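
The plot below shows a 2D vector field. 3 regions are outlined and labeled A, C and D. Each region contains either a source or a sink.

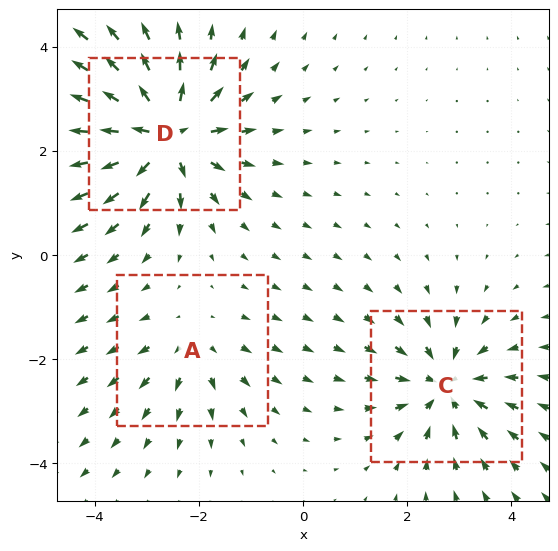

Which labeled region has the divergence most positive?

Divergence at each region's feature centre — A: about +2, C: about -4, D: about +6. Region D is most positive.

D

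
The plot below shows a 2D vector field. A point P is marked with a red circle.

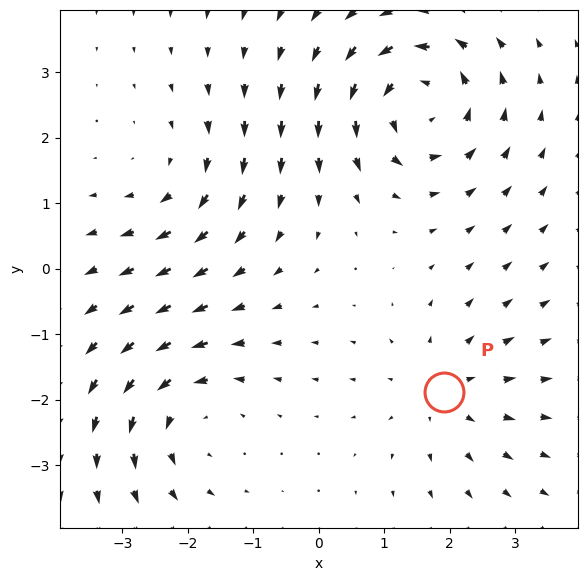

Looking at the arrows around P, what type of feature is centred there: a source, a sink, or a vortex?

At P (1.9, -1.9) the arrows spread outward. Divergence about +2, curl ≈0 — positive divergence with near-zero curl is a source.

source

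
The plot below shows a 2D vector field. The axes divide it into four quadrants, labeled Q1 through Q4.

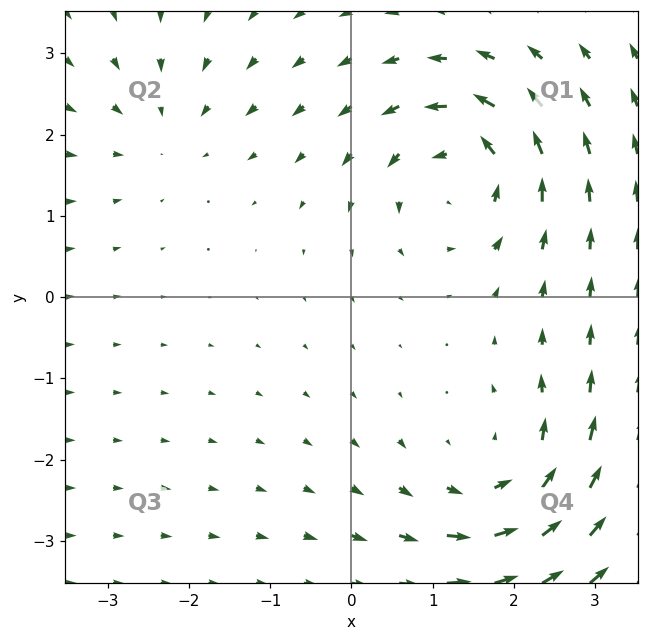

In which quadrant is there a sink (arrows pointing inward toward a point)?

The sink sits at approximately (-2.3, 2.1), which lies in quadrant Q2. The divergence there is about -3, negative as expected for a sink.

Q2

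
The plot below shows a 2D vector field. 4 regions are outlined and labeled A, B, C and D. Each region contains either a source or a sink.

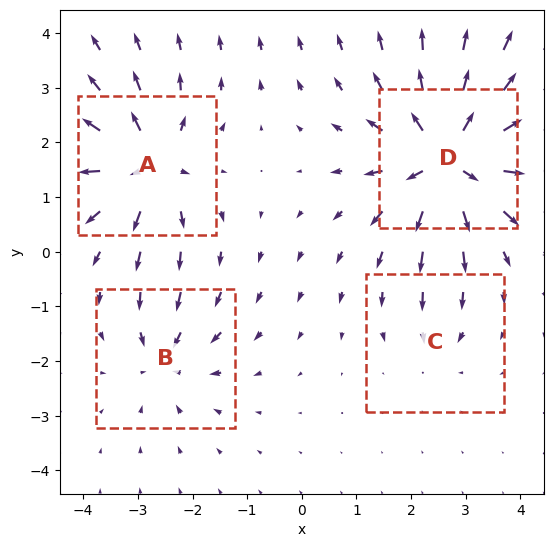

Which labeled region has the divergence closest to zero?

Divergence at each region's feature centre — A: about +6, B: about -4, C: about -3, D: about +8. Region C is closest to zero.

C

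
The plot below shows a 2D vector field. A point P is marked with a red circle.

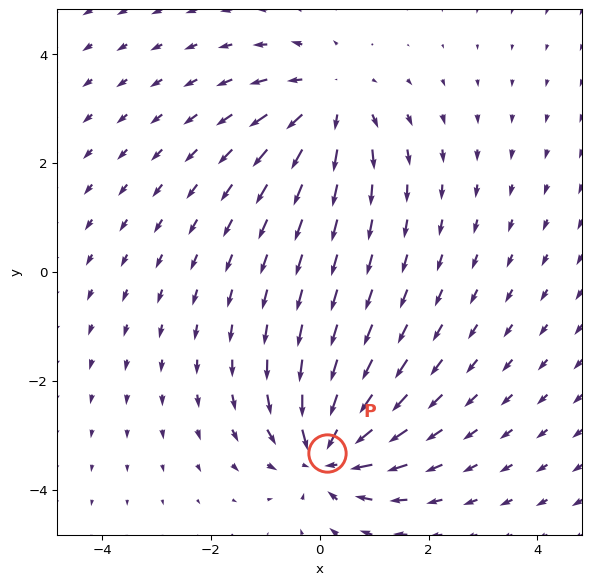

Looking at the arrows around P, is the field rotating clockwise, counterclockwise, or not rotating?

not rotating

Near P at (0.1, -3.3) the arrows show no circulation. The curl there is ≈0.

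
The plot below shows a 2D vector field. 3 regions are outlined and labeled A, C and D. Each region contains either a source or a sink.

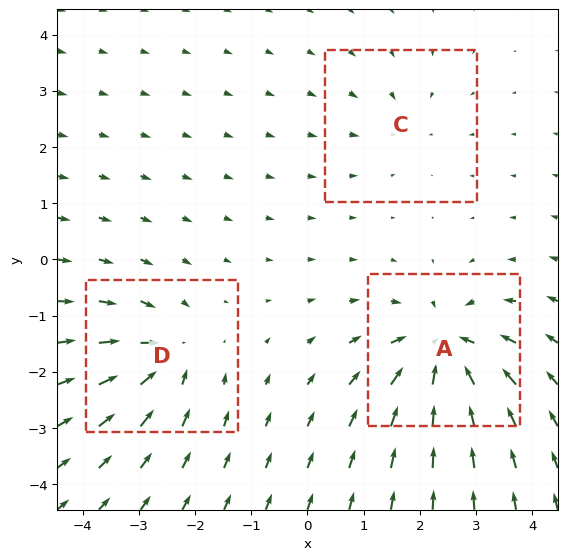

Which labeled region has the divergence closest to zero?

Divergence at each region's feature centre — A: about -6, C: about -2, D: about -4. Region C is closest to zero.

C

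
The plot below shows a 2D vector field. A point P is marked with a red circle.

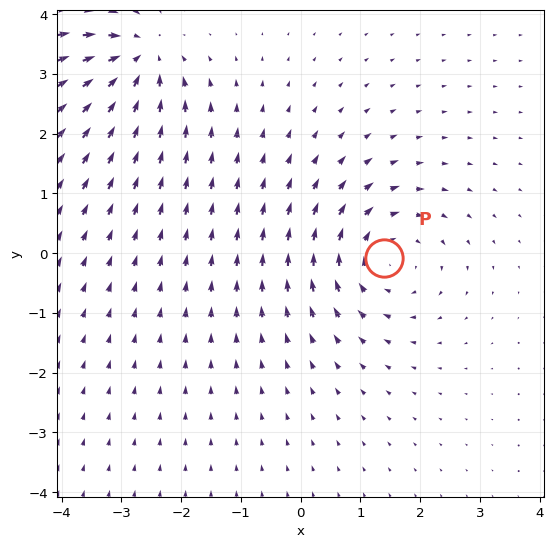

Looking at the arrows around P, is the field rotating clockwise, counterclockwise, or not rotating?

clockwise

Near P at (1.4, -0.1) the arrows circulate clockwise. The curl (z-component) there is about -4; negative curl means clockwise rotation.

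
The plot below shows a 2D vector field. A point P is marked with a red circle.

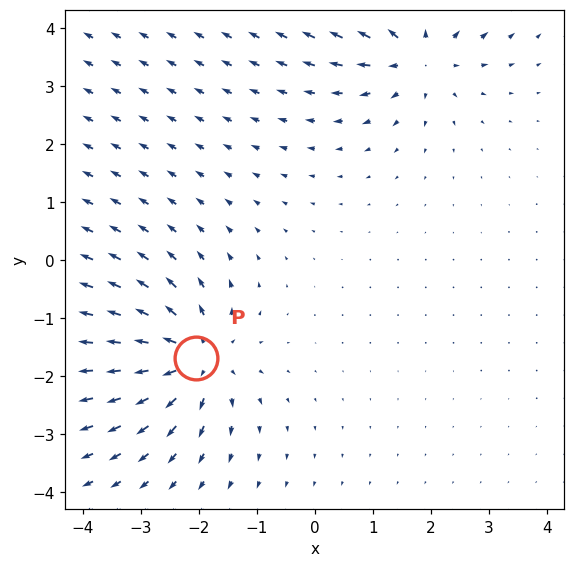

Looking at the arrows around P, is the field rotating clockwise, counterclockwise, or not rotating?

Near P at (-2.1, -1.7) the arrows show no circulation. The curl there is ≈0.

not rotating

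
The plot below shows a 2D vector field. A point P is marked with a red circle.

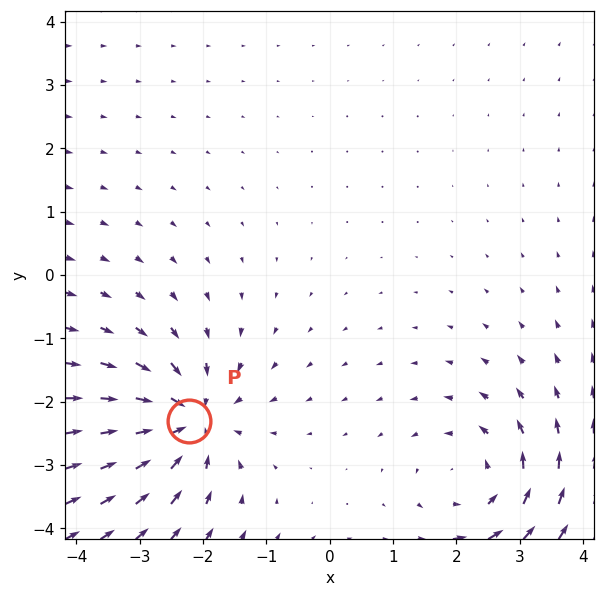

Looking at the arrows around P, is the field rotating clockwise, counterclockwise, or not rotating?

not rotating

Near P at (-2.2, -2.3) the arrows show no circulation. The curl there is ≈0.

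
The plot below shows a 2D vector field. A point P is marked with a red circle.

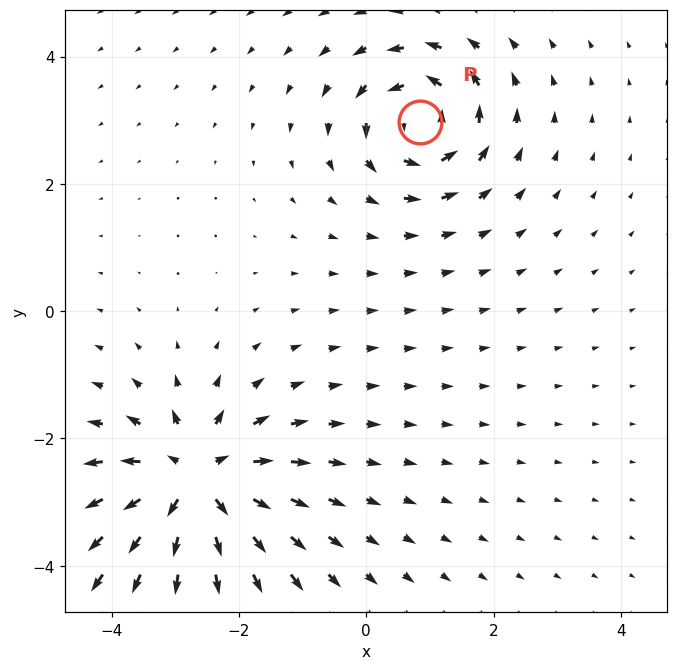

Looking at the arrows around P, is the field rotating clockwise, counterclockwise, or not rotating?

Near P at (0.8, 3.0) the arrows circulate counterclockwise. The curl (z-component) there is about +5; positive curl means counterclockwise rotation.

counterclockwise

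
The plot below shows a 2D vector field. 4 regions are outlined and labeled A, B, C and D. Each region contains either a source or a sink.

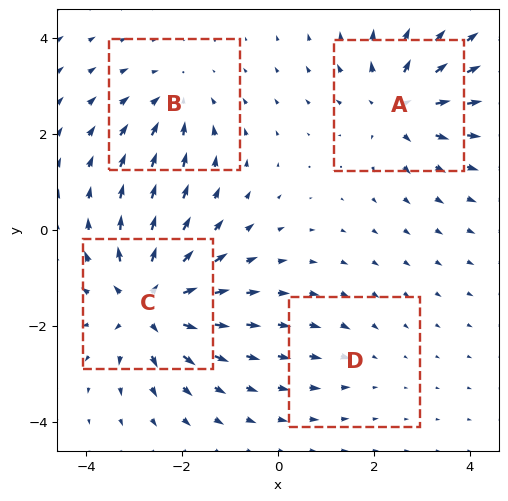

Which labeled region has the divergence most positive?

Divergence at each region's feature centre — A: about +5, B: about -3, C: about +7, D: about -2. Region C is most positive.

C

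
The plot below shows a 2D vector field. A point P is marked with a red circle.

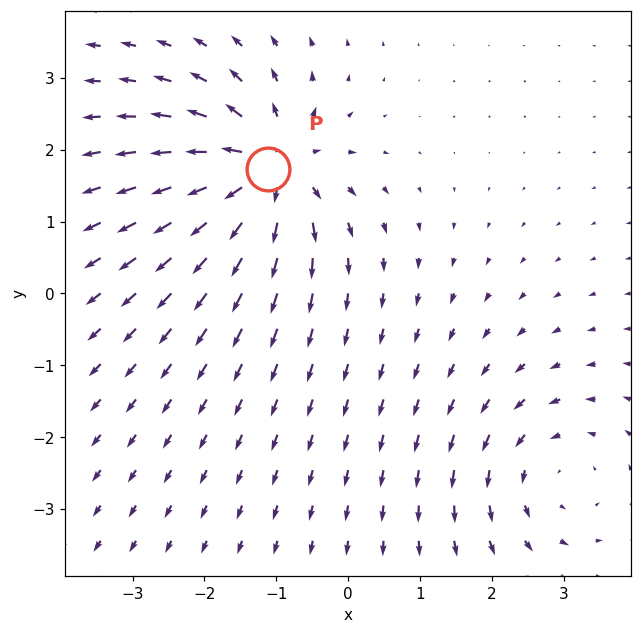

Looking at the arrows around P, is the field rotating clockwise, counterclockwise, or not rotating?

Near P at (-1.1, 1.7) the arrows show no circulation. The curl there is ≈0.

not rotating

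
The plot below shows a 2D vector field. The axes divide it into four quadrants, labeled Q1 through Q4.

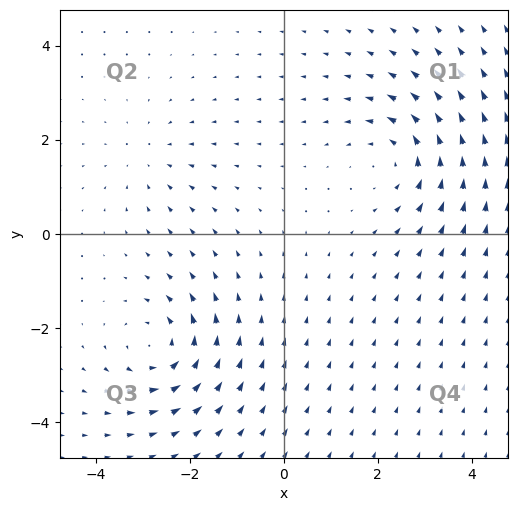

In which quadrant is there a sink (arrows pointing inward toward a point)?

The sink sits at approximately (-2.9, 1.6), which lies in quadrant Q2. The divergence there is about -2, negative as expected for a sink.

Q2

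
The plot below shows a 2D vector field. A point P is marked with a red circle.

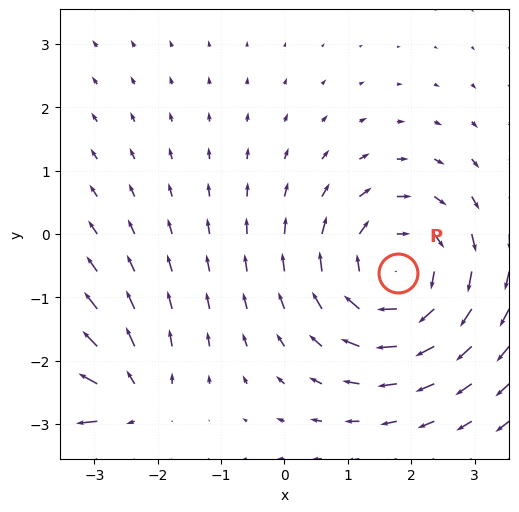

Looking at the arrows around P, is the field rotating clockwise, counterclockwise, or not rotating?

clockwise

Near P at (1.8, -0.6) the arrows circulate clockwise. The curl (z-component) there is about -4; negative curl means clockwise rotation.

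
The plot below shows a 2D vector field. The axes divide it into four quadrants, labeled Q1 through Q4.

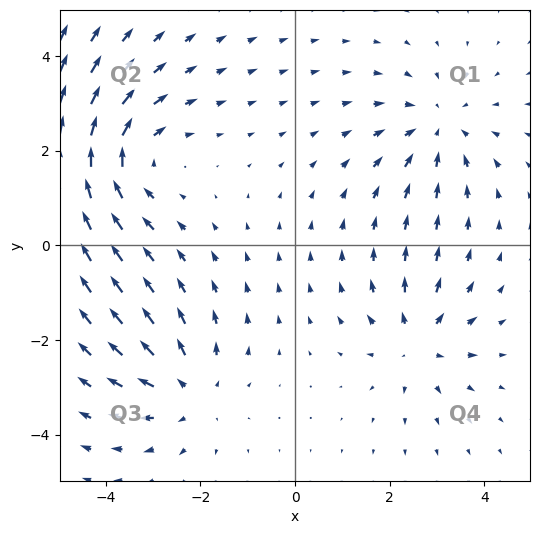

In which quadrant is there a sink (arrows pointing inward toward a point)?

Q1

The sink sits at approximately (3.0, 2.5), which lies in quadrant Q1. The divergence there is about -3, negative as expected for a sink.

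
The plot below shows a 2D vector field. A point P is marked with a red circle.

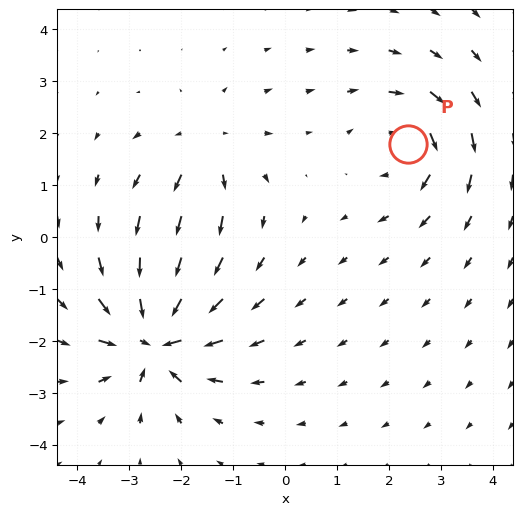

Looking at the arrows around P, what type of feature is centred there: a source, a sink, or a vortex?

At P (2.4, 1.8) the arrows circulate clockwise. Divergence ≈0, curl about -4 — near-zero divergence with nonzero curl is a vortex.

vortex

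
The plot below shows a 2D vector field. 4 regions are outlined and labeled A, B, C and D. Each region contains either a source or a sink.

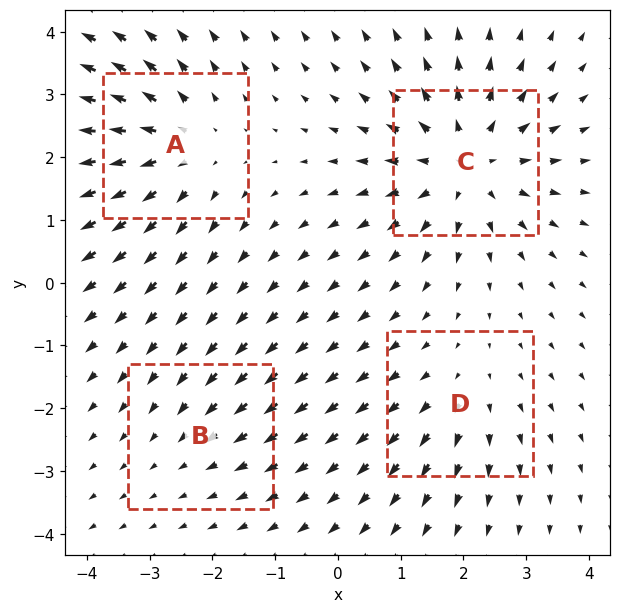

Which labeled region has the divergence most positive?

Divergence at each region's feature centre — A: about +4, B: about -2, C: about +6, D: about +3. Region C is most positive.

C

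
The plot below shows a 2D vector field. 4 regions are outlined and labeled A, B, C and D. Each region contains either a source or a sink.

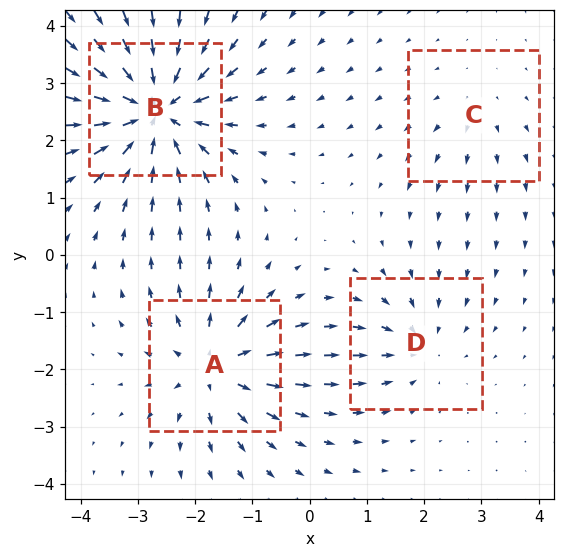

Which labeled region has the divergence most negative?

Divergence at each region's feature centre — A: about +6, B: about -8, C: about +2, D: about -4. Region B is most negative.

B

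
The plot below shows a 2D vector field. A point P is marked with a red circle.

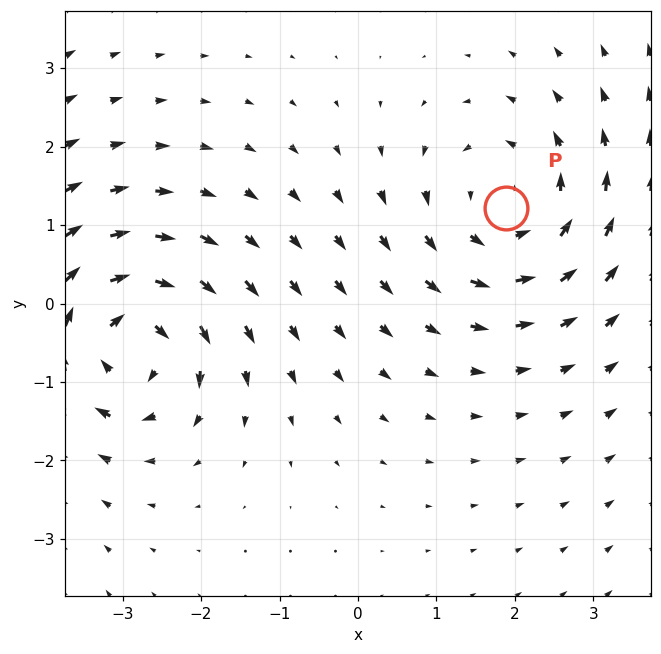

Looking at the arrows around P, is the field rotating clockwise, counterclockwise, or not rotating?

Near P at (1.9, 1.2) the arrows circulate counterclockwise. The curl (z-component) there is about +4; positive curl means counterclockwise rotation.

counterclockwise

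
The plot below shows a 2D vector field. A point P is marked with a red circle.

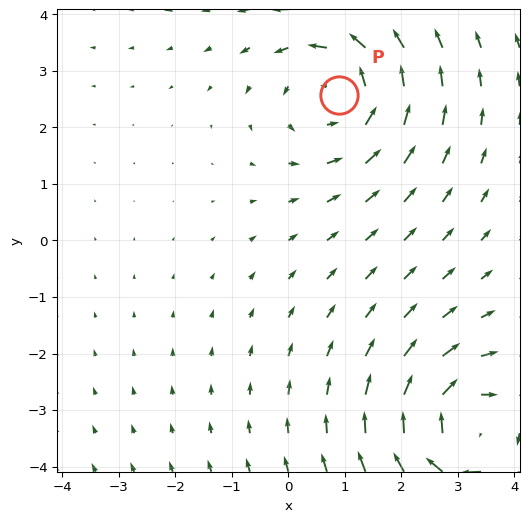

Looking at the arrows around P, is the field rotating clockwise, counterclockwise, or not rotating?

counterclockwise

Near P at (0.9, 2.6) the arrows circulate counterclockwise. The curl (z-component) there is about +3; positive curl means counterclockwise rotation.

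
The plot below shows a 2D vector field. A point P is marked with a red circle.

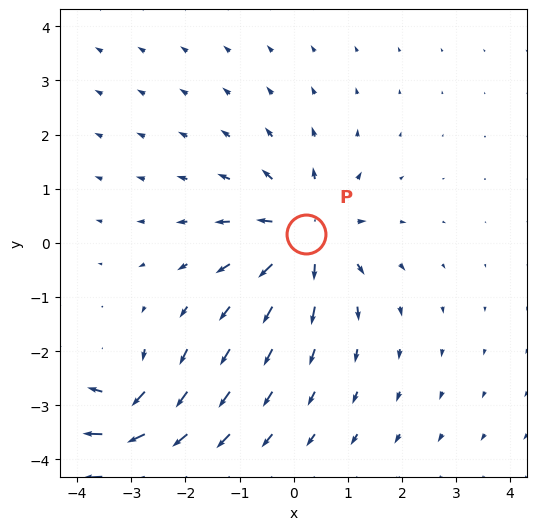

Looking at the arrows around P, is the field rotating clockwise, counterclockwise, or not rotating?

Near P at (0.2, 0.2) the arrows show no circulation. The curl there is ≈0.

not rotating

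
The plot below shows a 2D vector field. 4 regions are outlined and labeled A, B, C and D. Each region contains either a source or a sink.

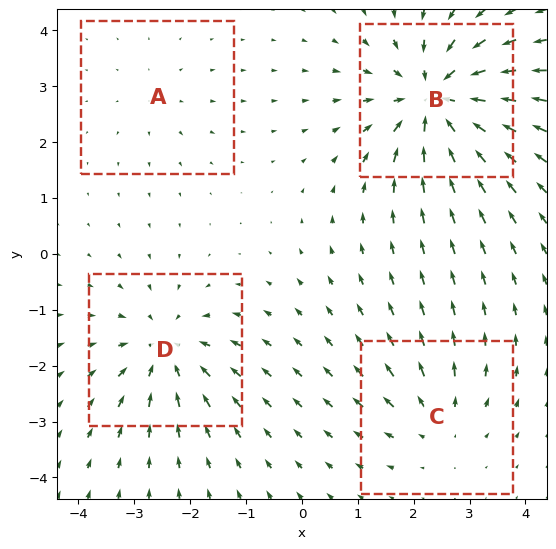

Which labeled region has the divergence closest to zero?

A

Divergence at each region's feature centre — A: about +2, B: about -7, C: about +3, D: about -5. Region A is closest to zero.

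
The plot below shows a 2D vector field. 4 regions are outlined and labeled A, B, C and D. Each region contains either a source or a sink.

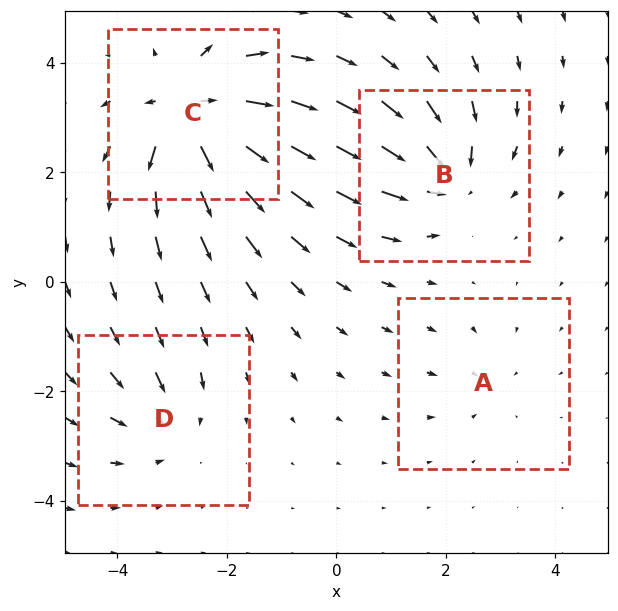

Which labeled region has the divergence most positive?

Divergence at each region's feature centre — A: about -2, B: about -6, C: about +8, D: about -4. Region C is most positive.

C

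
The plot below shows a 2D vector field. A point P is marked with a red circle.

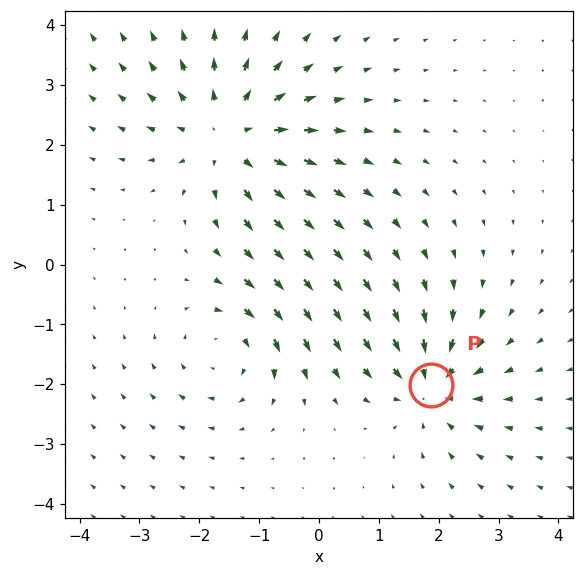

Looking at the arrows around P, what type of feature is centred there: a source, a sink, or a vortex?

sink

At P (1.9, -2.0) the arrows converge inward. Divergence about -5, curl ≈0 — negative divergence with near-zero curl is a sink.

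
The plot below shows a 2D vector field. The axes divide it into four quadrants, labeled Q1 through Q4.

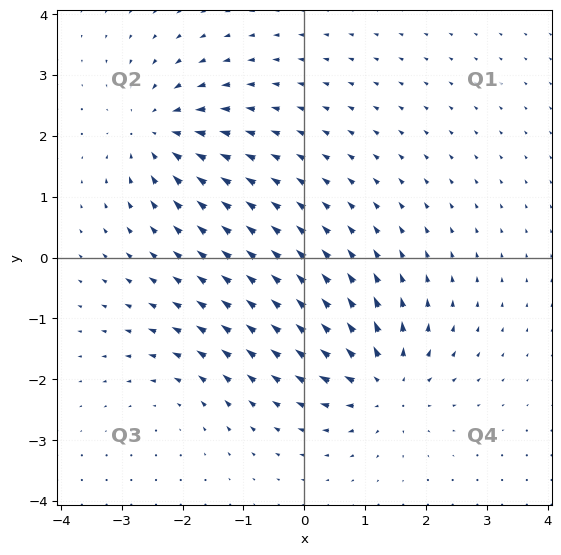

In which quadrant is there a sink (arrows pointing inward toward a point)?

The sink sits at approximately (-2.4, 2.1), which lies in quadrant Q2. The divergence there is about -5, negative as expected for a sink.

Q2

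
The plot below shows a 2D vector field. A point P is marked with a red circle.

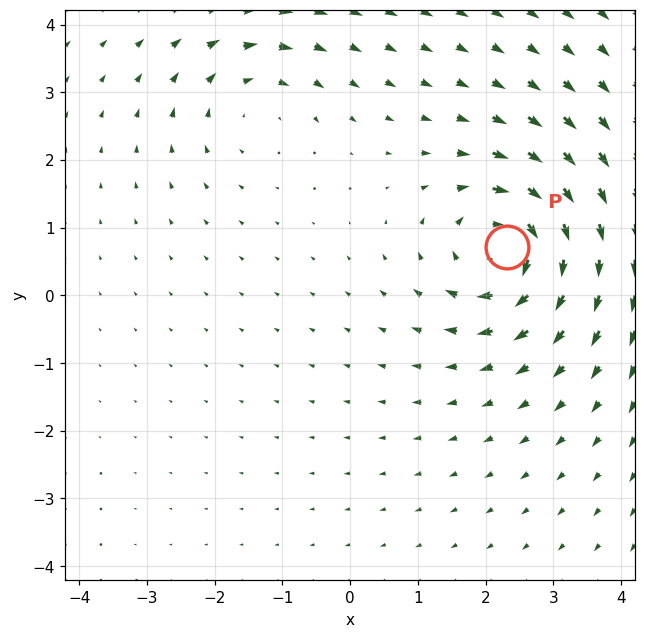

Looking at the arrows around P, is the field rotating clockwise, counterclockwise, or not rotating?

Near P at (2.3, 0.7) the arrows circulate clockwise. The curl (z-component) there is about -6; negative curl means clockwise rotation.

clockwise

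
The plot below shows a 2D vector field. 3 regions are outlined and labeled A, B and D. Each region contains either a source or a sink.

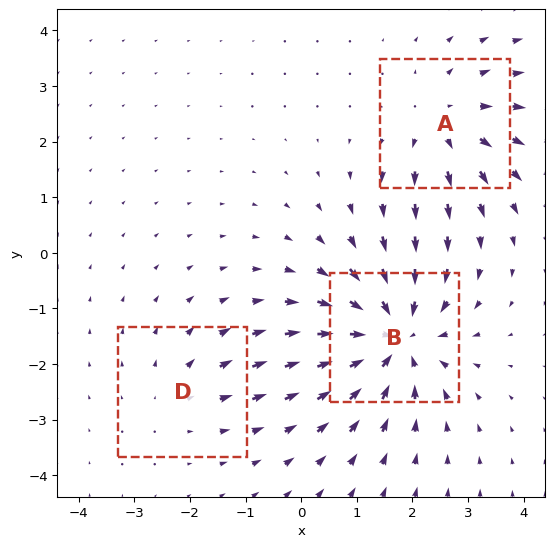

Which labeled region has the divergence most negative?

B

Divergence at each region's feature centre — A: about +3, B: about -5, D: about +2. Region B is most negative.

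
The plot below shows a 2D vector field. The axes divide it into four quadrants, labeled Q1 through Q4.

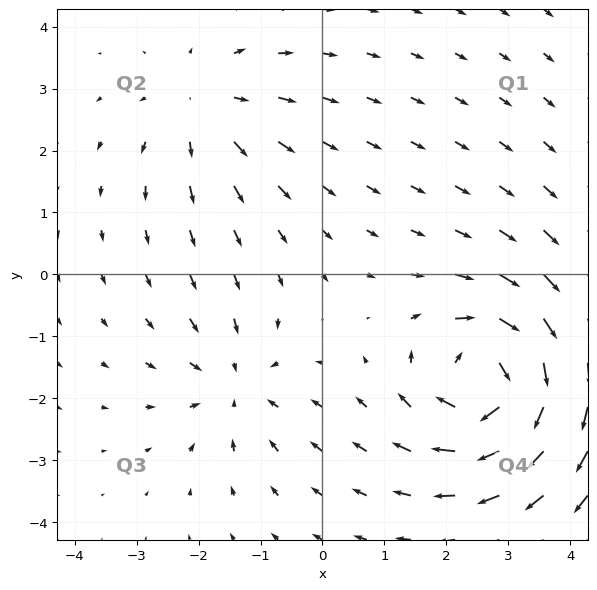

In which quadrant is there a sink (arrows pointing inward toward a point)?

Q3

The sink sits at approximately (-1.4, -1.8), which lies in quadrant Q3. The divergence there is about -3, negative as expected for a sink.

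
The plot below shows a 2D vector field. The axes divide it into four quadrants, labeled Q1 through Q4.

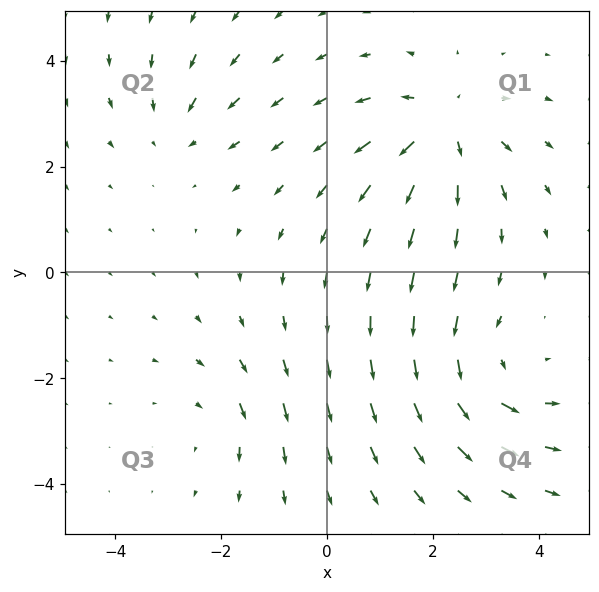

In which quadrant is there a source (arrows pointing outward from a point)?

Q1

The source sits at approximately (2.2, 2.7), which lies in quadrant Q1. The divergence there is about +5, positive as expected for a source.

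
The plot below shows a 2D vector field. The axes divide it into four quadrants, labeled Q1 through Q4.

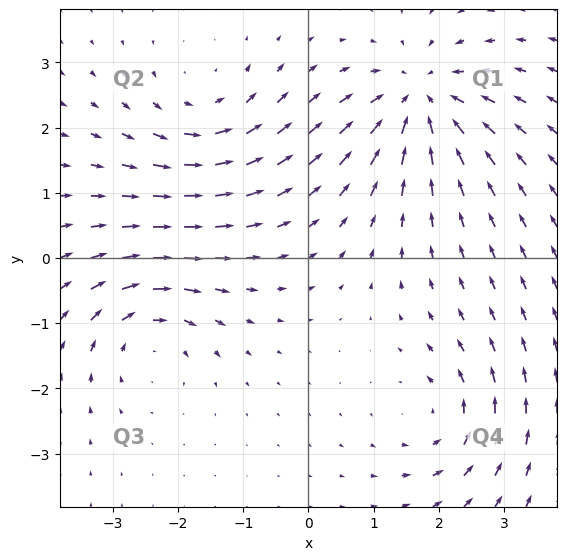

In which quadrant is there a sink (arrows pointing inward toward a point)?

The sink sits at approximately (1.7, 2.4), which lies in quadrant Q1. The divergence there is about -6, negative as expected for a sink.

Q1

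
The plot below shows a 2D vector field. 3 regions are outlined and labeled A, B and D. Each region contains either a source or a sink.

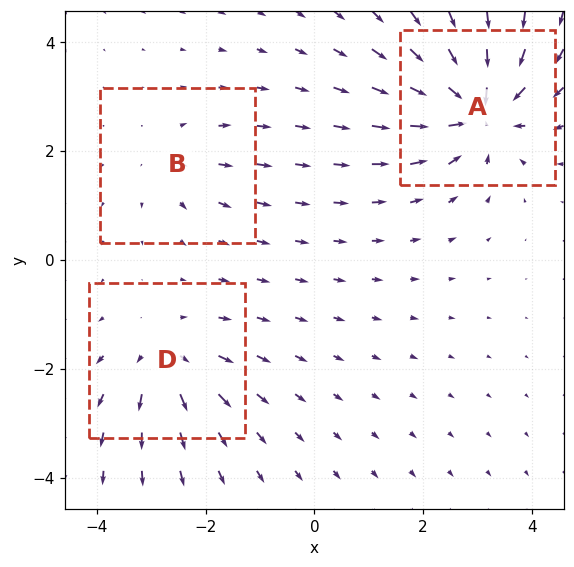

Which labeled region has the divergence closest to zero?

B

Divergence at each region's feature centre — A: about -6, B: about +2, D: about +4. Region B is closest to zero.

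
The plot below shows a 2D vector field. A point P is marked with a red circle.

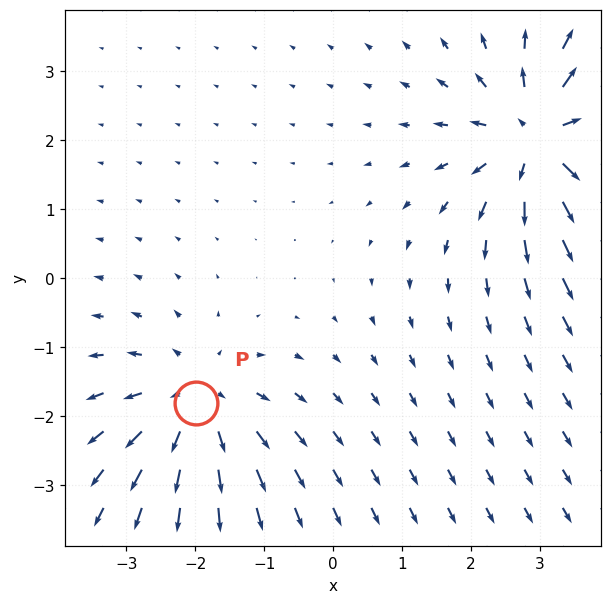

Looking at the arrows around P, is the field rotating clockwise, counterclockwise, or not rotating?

Near P at (-2.0, -1.8) the arrows show no circulation. The curl there is ≈0.

not rotating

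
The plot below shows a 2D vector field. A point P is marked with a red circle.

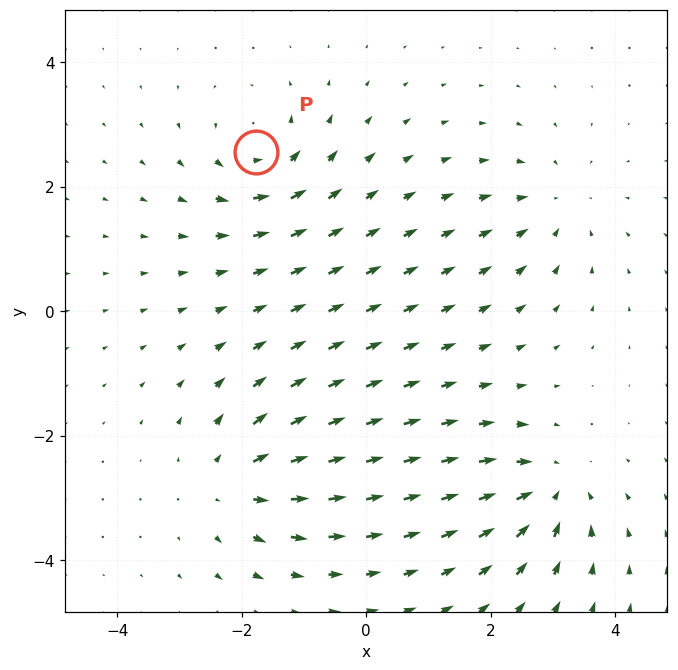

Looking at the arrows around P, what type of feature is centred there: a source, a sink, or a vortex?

vortex

At P (-1.8, 2.6) the arrows circulate counterclockwise. Divergence ≈0, curl about +5 — near-zero divergence with nonzero curl is a vortex.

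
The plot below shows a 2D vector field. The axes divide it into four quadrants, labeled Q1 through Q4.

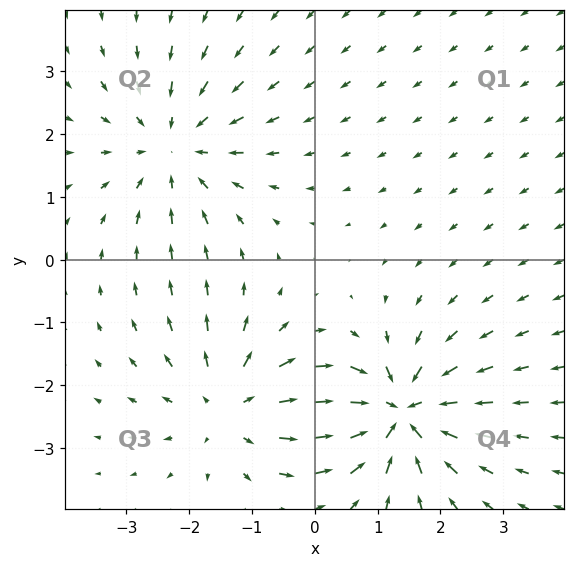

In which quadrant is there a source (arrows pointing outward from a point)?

The source sits at approximately (-1.3, -2.4), which lies in quadrant Q3. The divergence there is about +2, positive as expected for a source.

Q3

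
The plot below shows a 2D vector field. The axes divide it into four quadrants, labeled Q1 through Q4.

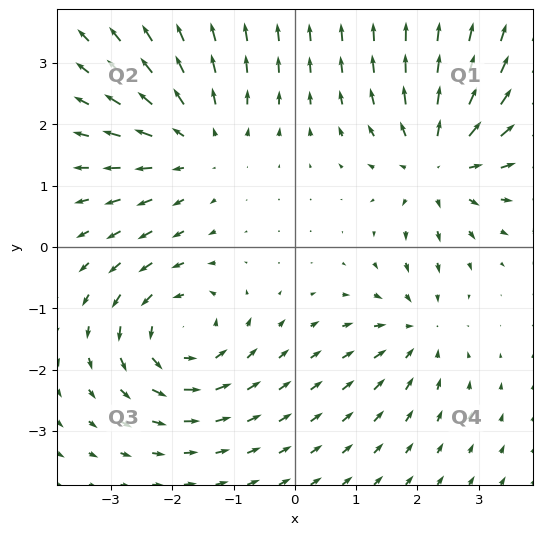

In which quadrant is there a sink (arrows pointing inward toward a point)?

Q4

The sink sits at approximately (2.0, -1.4), which lies in quadrant Q4. The divergence there is about -4, negative as expected for a sink.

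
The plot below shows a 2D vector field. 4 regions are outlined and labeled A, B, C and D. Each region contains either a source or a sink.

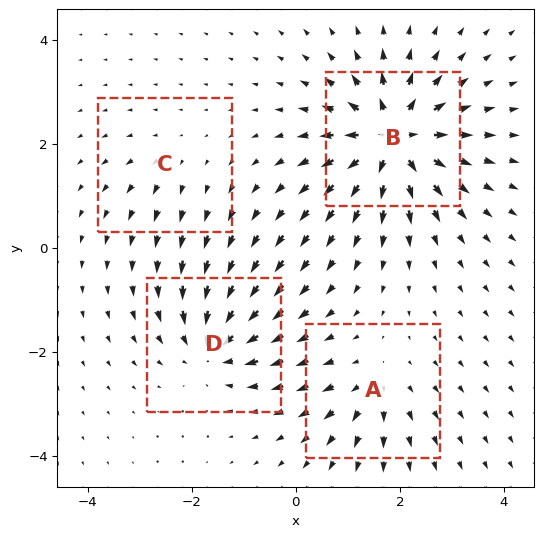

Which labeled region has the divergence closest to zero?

Divergence at each region's feature centre — A: about +4, B: about +9, C: about +2, D: about -6. Region C is closest to zero.

C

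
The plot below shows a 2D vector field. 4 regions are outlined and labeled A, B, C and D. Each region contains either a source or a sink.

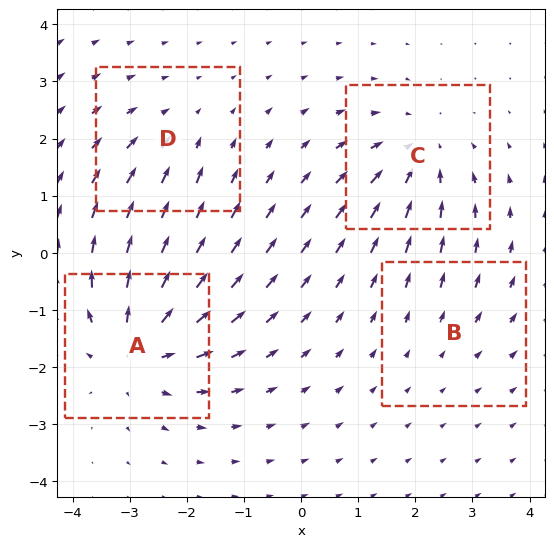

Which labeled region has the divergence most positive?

Divergence at each region's feature centre — A: about +6, B: about +2, C: about -4, D: about -3. Region A is most positive.

A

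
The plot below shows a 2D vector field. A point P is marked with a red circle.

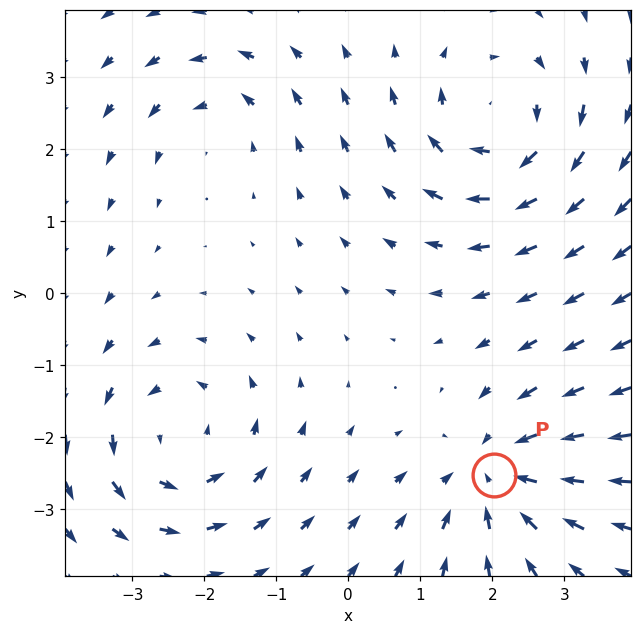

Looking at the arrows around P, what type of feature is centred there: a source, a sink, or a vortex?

At P (2.0, -2.5) the arrows converge inward. Divergence about -5, curl ≈0 — negative divergence with near-zero curl is a sink.

sink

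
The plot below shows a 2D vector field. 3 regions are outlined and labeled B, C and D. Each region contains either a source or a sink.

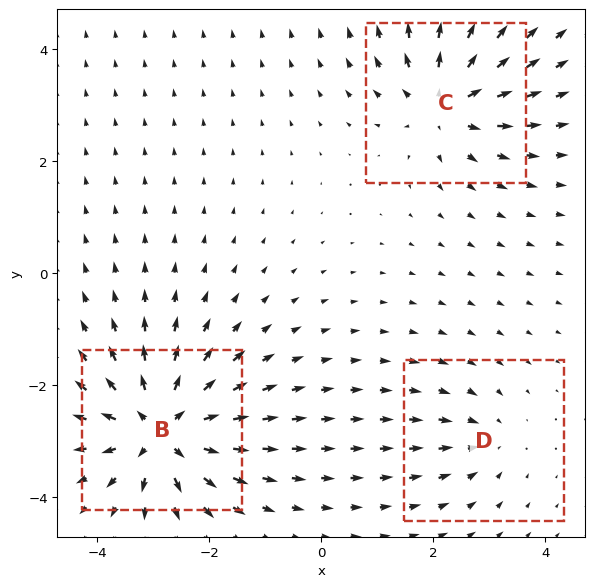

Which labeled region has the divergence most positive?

Divergence at each region's feature centre — B: about +6, C: about +4, D: about -2. Region B is most positive.

B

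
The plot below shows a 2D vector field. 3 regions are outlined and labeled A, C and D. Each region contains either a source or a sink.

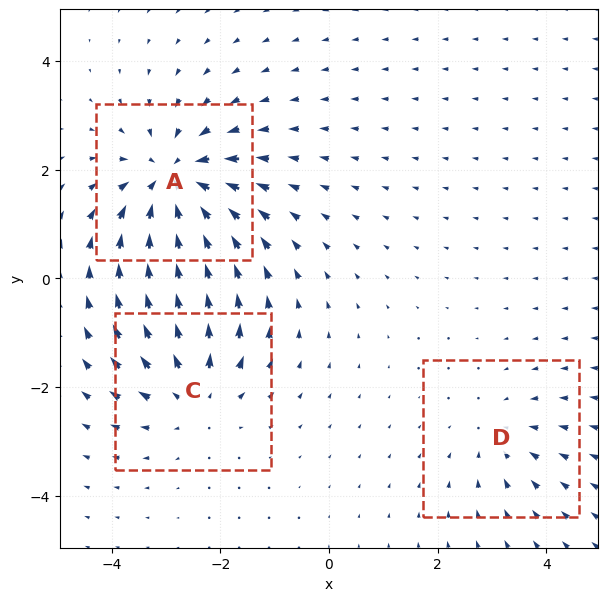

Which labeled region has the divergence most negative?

Divergence at each region's feature centre — A: about -5, C: about +3, D: about -2. Region A is most negative.

A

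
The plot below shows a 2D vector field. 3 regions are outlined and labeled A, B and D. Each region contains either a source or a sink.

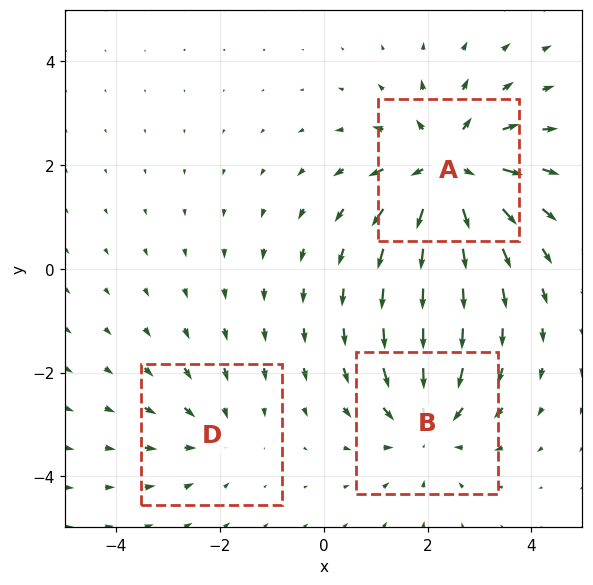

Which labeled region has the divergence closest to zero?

D

Divergence at each region's feature centre — A: about +4, B: about -3, D: about -2. Region D is closest to zero.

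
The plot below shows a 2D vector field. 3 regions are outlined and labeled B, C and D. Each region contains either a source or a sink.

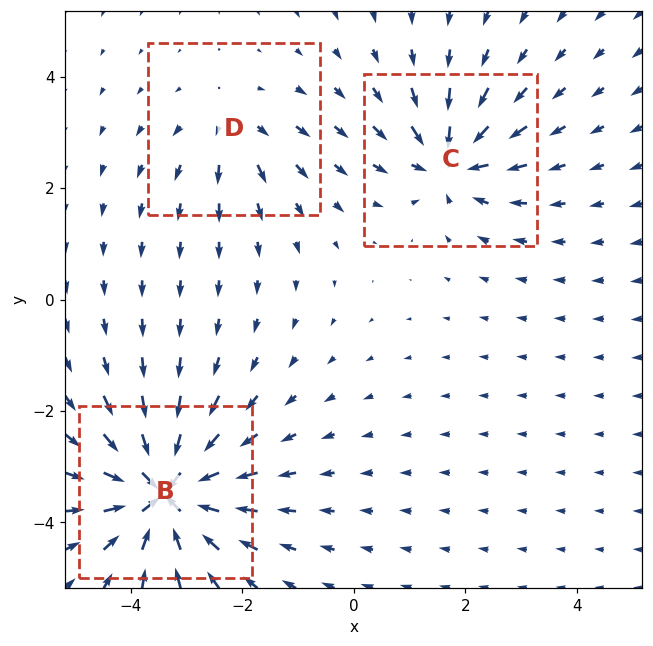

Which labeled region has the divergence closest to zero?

D

Divergence at each region's feature centre — B: about -7, C: about -4, D: about +3. Region D is closest to zero.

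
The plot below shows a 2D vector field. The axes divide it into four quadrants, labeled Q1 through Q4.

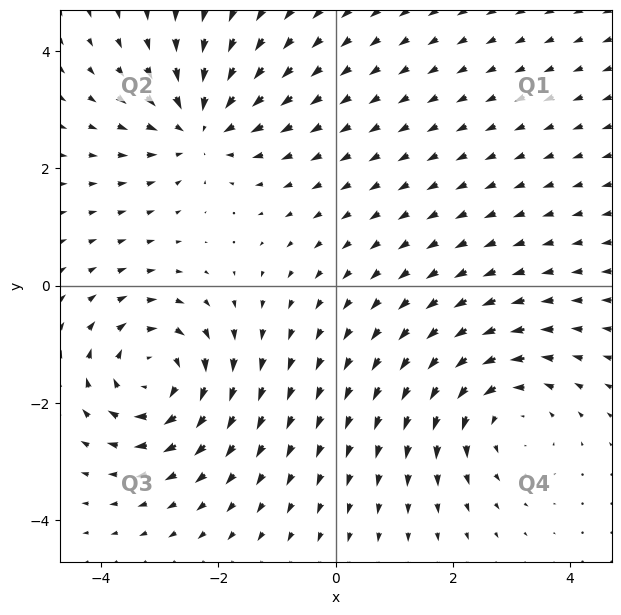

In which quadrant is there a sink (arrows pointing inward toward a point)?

Q2

The sink sits at approximately (-2.3, 2.7), which lies in quadrant Q2. The divergence there is about -4, negative as expected for a sink.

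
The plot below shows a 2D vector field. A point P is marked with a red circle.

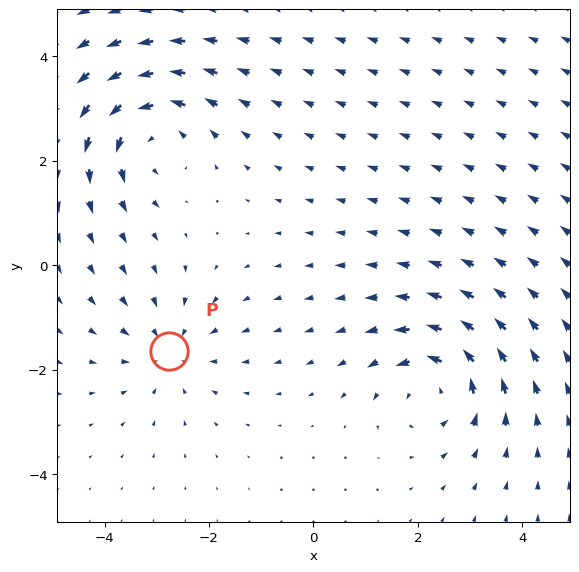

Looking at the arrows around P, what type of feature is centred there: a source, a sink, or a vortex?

sink

At P (-2.8, -1.6) the arrows converge inward. Divergence about -3, curl ≈0 — negative divergence with near-zero curl is a sink.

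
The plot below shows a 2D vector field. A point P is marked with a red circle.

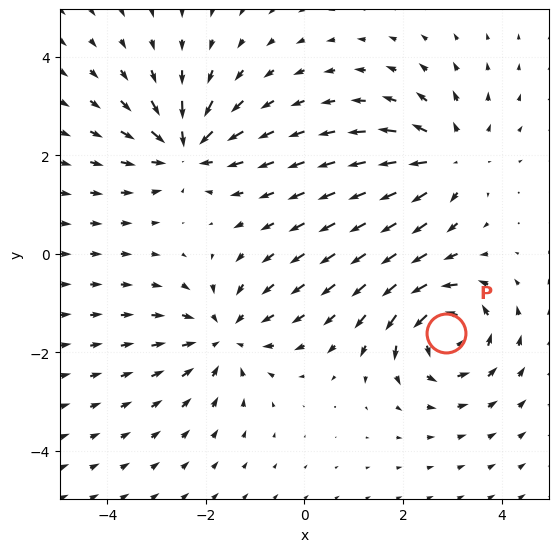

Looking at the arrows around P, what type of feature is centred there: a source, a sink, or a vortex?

vortex

At P (2.9, -1.6) the arrows circulate counterclockwise. Divergence ≈0, curl about +4 — near-zero divergence with nonzero curl is a vortex.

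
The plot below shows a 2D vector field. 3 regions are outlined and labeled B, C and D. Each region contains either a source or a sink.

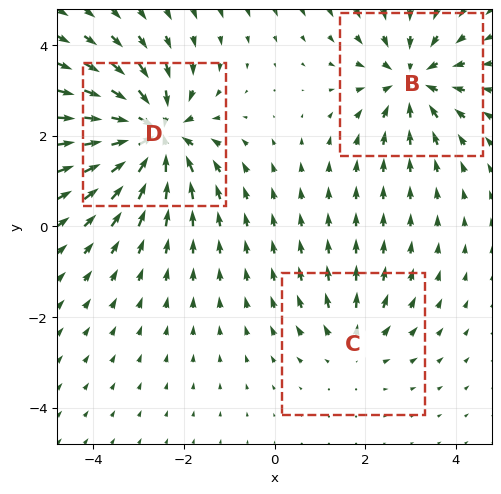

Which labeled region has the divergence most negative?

D

Divergence at each region's feature centre — B: about -4, C: about +2, D: about -5. Region D is most negative.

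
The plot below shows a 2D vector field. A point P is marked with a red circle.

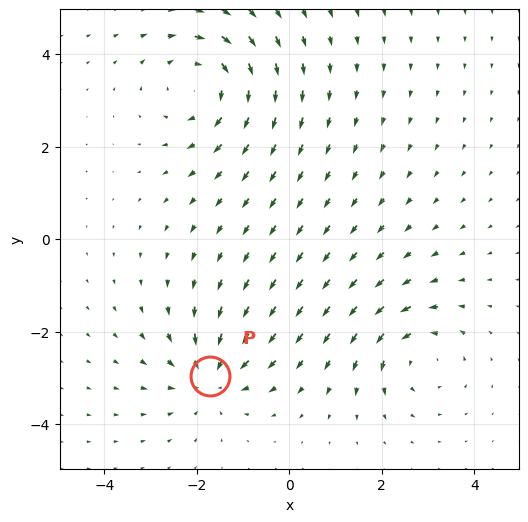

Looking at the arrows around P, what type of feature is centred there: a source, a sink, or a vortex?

At P (-1.7, -3.0) the arrows converge inward. Divergence about -4, curl ≈0 — negative divergence with near-zero curl is a sink.

sink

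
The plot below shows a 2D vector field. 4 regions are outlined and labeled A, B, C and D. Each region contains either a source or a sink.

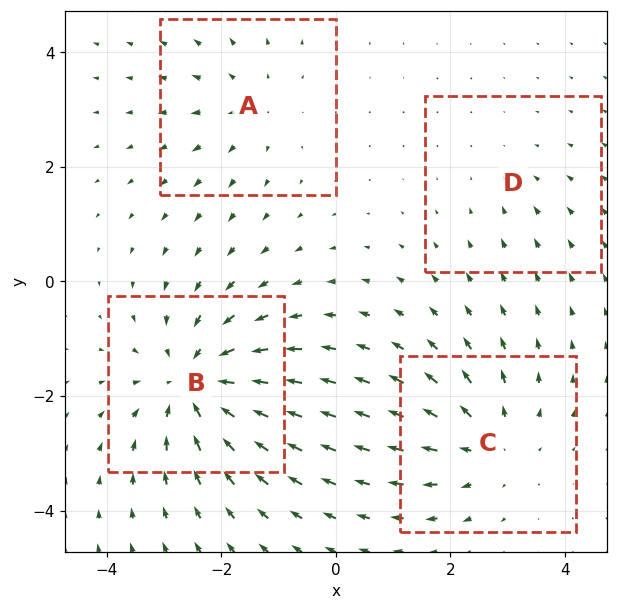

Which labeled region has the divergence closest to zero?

Divergence at each region's feature centre — A: about +3, B: about -6, C: about +4, D: about -2. Region D is closest to zero.

D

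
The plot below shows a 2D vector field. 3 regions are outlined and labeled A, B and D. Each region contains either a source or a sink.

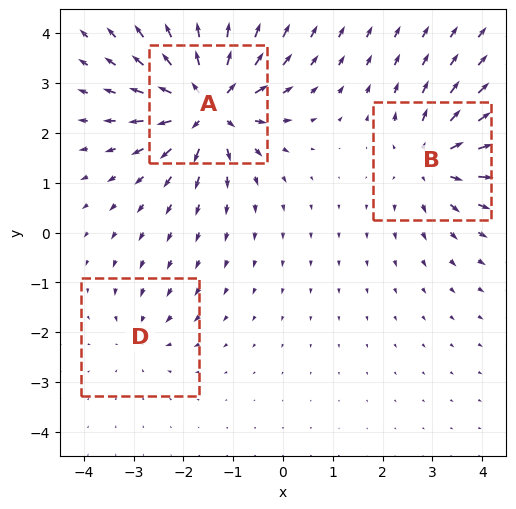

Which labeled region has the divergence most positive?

Divergence at each region's feature centre — A: about +7, B: about +4, D: about -2. Region A is most positive.

A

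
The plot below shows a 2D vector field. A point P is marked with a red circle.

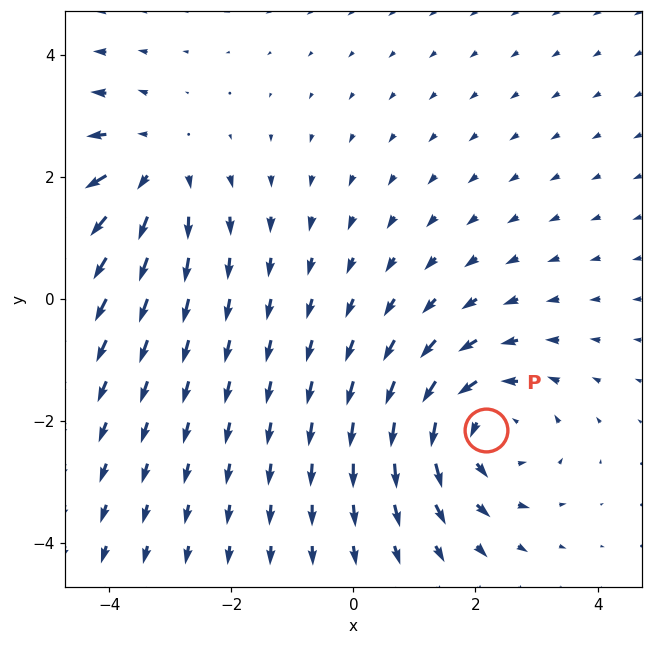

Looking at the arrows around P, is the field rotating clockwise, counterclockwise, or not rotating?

counterclockwise

Near P at (2.2, -2.1) the arrows circulate counterclockwise. The curl (z-component) there is about +4; positive curl means counterclockwise rotation.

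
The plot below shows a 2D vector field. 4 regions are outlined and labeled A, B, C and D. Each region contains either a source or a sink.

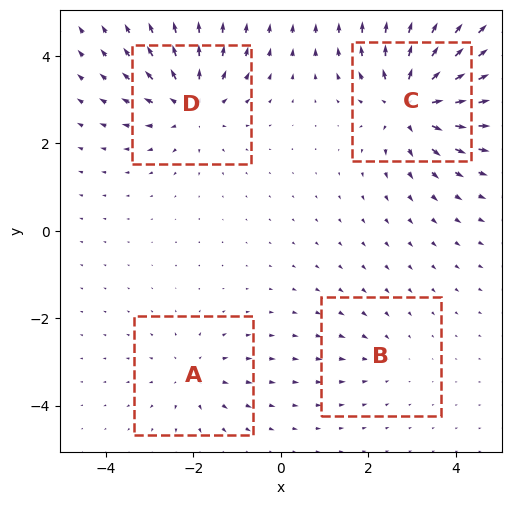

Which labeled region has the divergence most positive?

Divergence at each region's feature centre — A: about +3, B: about -2, C: about +7, D: about +5. Region C is most positive.

C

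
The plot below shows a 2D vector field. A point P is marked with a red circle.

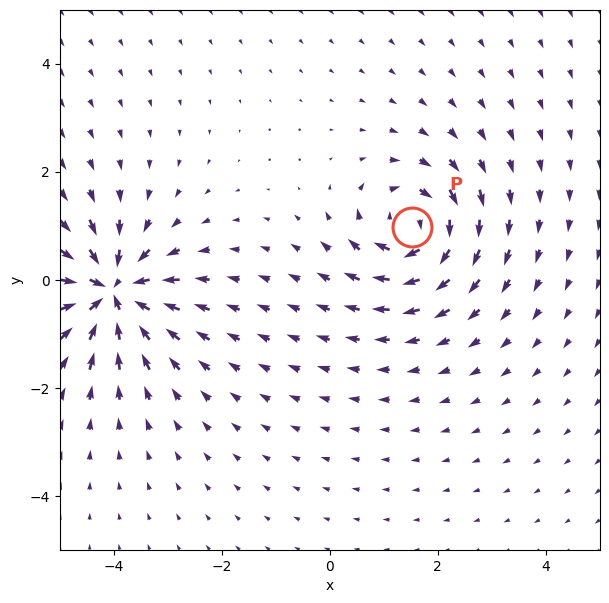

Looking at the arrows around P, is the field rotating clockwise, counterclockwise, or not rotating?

clockwise

Near P at (1.5, 1.0) the arrows circulate clockwise. The curl (z-component) there is about -6; negative curl means clockwise rotation.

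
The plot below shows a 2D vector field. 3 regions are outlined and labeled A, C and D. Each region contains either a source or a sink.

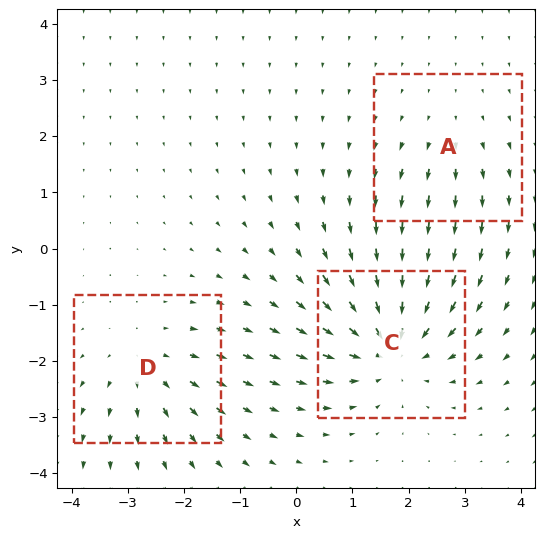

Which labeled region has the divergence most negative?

Divergence at each region's feature centre — A: about +2, C: about -5, D: about +3. Region C is most negative.

C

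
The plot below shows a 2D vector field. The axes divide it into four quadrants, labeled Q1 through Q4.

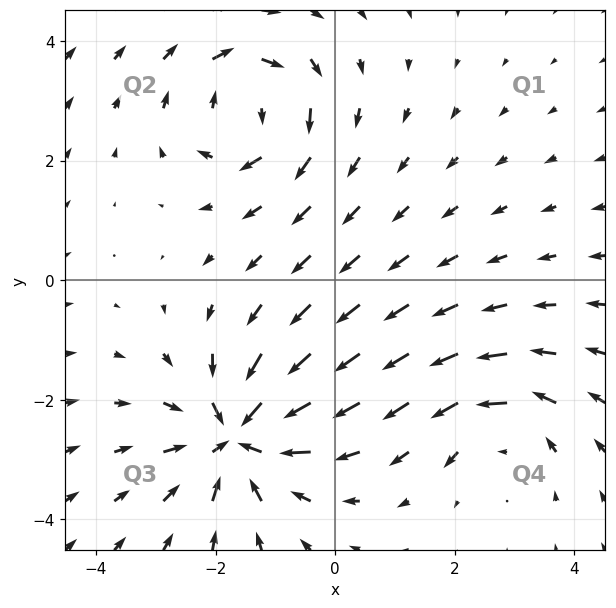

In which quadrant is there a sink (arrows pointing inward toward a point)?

The sink sits at approximately (-1.6, -2.6), which lies in quadrant Q3. The divergence there is about -5, negative as expected for a sink.

Q3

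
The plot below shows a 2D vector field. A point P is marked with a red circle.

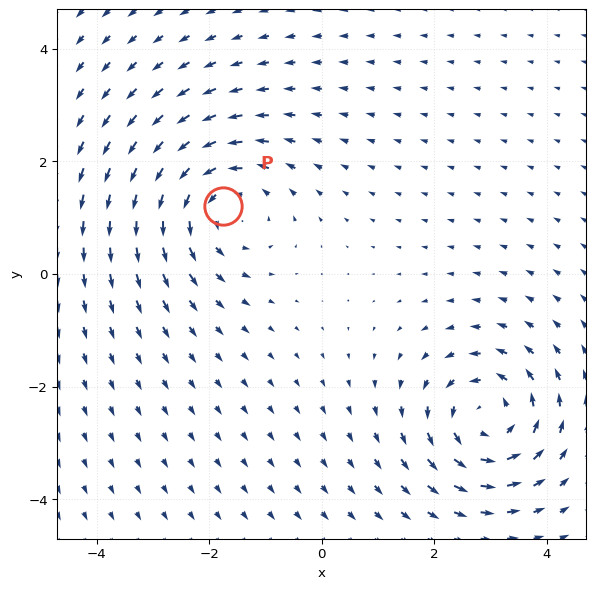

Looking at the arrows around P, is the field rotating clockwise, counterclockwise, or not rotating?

Near P at (-1.8, 1.2) the arrows circulate counterclockwise. The curl (z-component) there is about +3; positive curl means counterclockwise rotation.

counterclockwise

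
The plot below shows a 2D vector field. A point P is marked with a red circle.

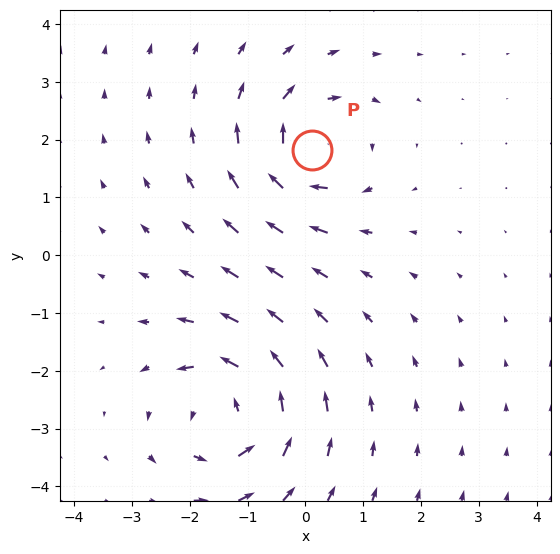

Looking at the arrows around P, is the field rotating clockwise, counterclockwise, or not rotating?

Near P at (0.1, 1.8) the arrows circulate clockwise. The curl (z-component) there is about -3; negative curl means clockwise rotation.

clockwise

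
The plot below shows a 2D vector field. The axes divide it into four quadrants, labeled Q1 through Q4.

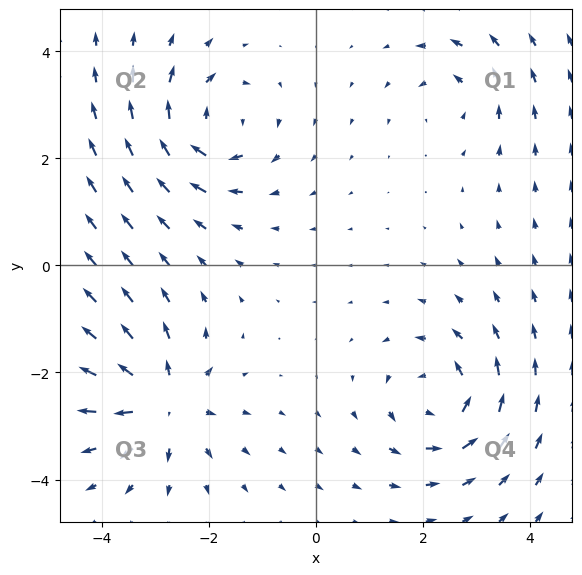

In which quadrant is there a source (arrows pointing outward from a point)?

The source sits at approximately (-2.9, -2.6), which lies in quadrant Q3. The divergence there is about +6, positive as expected for a source.

Q3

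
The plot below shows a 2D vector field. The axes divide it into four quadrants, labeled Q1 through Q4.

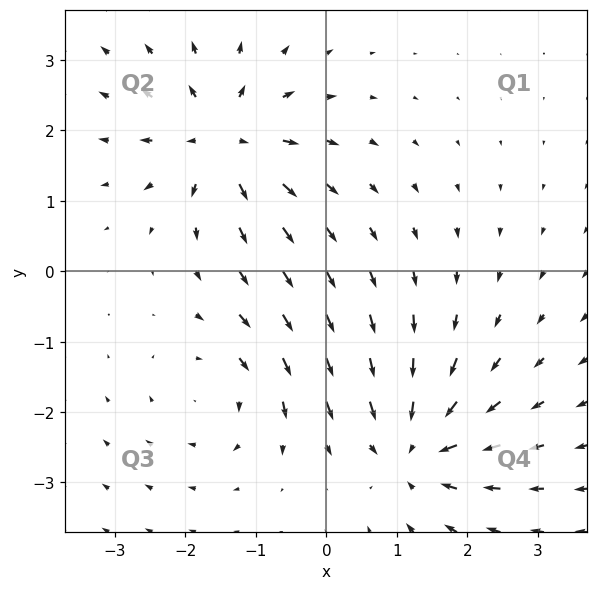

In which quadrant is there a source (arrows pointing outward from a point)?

Q2

The source sits at approximately (-1.5, 1.9), which lies in quadrant Q2. The divergence there is about +6, positive as expected for a source.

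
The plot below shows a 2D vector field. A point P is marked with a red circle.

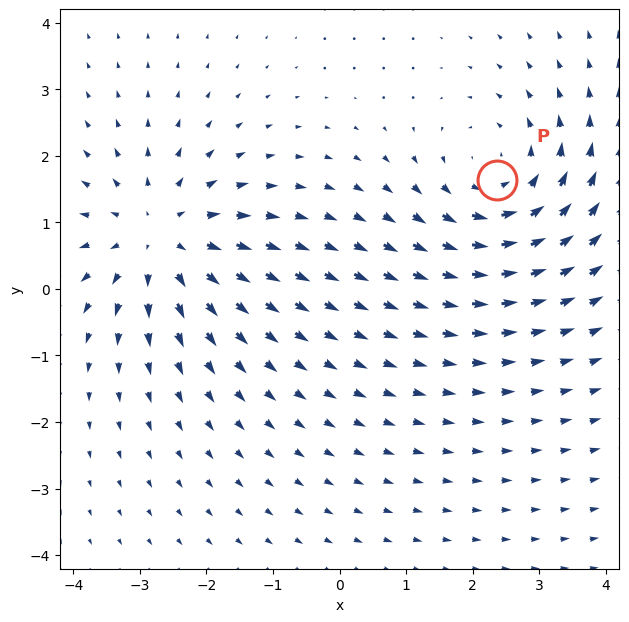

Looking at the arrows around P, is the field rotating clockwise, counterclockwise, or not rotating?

counterclockwise

Near P at (2.4, 1.6) the arrows circulate counterclockwise. The curl (z-component) there is about +4; positive curl means counterclockwise rotation.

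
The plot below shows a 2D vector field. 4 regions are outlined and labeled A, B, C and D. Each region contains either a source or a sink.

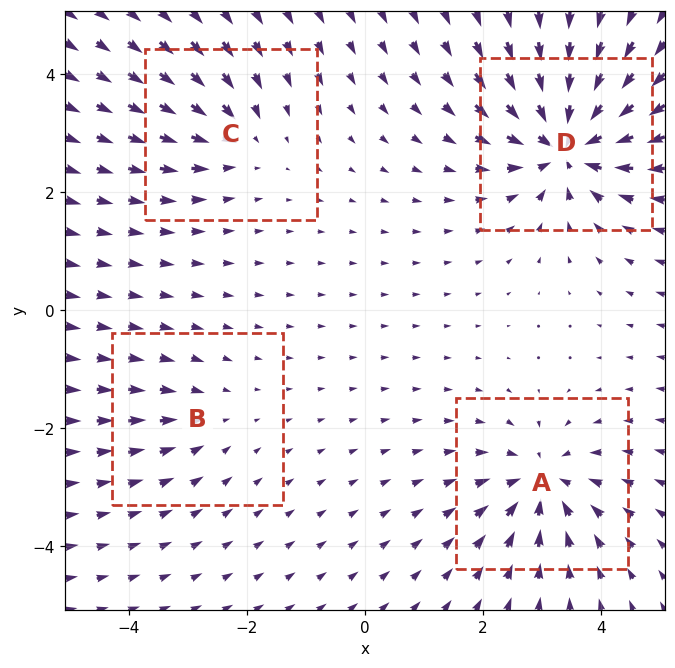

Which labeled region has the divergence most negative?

D

Divergence at each region's feature centre — A: about -6, B: about -2, C: about -4, D: about -8. Region D is most negative.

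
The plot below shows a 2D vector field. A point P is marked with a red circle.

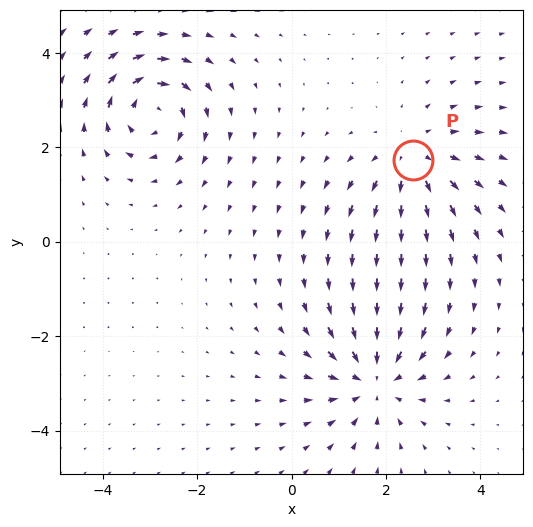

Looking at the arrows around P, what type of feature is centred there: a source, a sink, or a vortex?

At P (2.6, 1.7) the arrows spread outward. Divergence about +3, curl ≈0 — positive divergence with near-zero curl is a source.

source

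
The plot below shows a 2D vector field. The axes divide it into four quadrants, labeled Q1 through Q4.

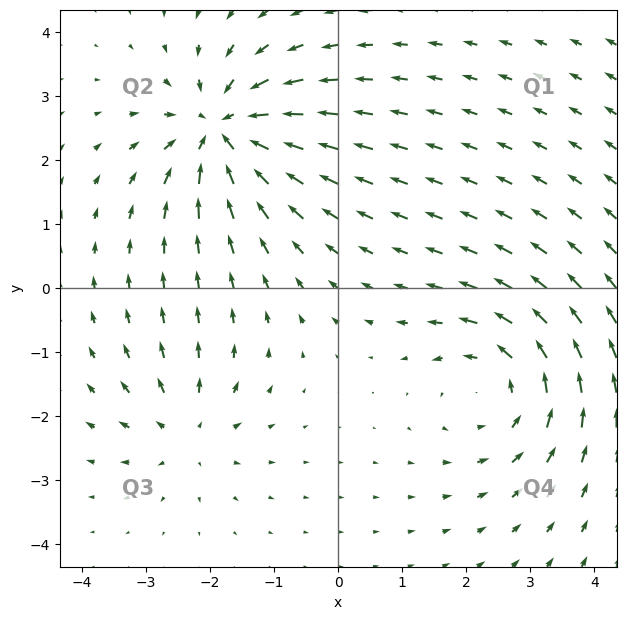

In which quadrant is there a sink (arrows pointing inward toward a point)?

Q2

The sink sits at approximately (-1.8, 2.5), which lies in quadrant Q2. The divergence there is about -6, negative as expected for a sink.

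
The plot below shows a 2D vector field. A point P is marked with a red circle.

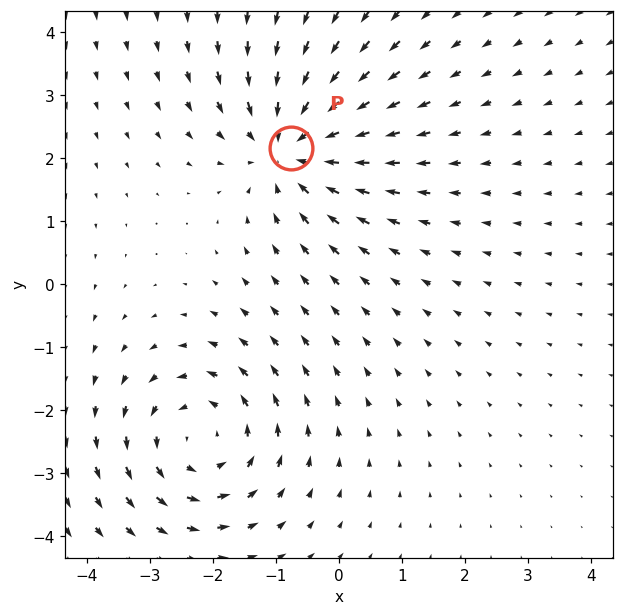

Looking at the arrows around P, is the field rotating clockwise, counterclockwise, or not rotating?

Near P at (-0.8, 2.2) the arrows show no circulation. The curl there is ≈0.

not rotating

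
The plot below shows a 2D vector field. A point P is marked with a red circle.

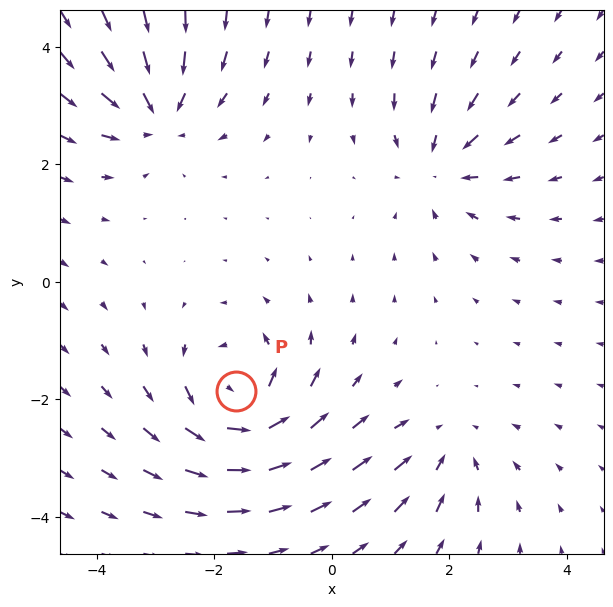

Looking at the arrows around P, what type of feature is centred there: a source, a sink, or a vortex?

vortex

At P (-1.6, -1.9) the arrows circulate counterclockwise. Divergence ≈0, curl about +6 — near-zero divergence with nonzero curl is a vortex.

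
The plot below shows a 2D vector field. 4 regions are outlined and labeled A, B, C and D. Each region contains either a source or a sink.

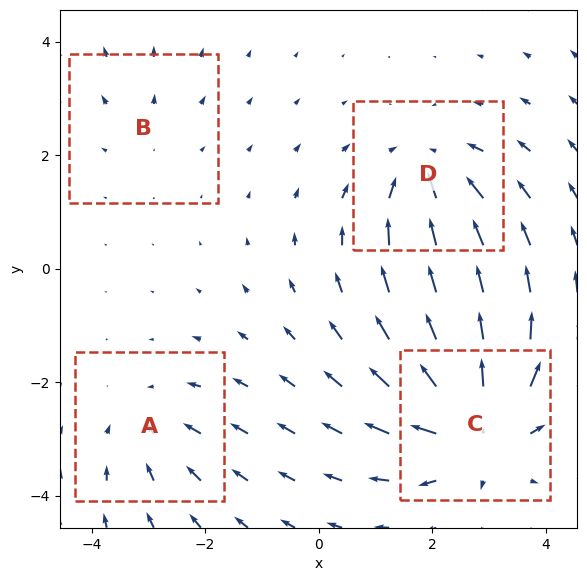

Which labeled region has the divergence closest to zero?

B

Divergence at each region's feature centre — A: about -3, B: about +2, C: about +7, D: about -5. Region B is closest to zero.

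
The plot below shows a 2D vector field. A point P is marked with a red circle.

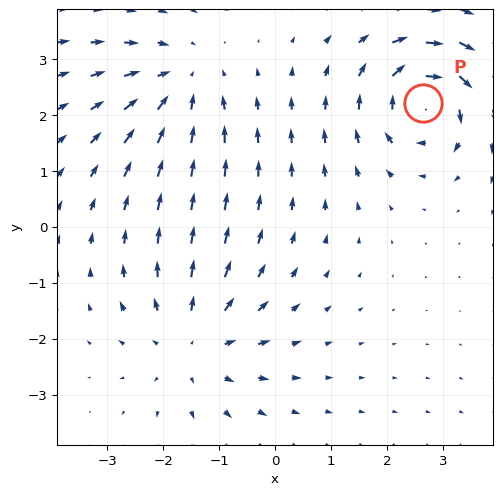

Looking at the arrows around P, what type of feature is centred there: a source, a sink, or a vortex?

vortex

At P (2.6, 2.2) the arrows circulate clockwise. Divergence ≈0, curl about -5 — near-zero divergence with nonzero curl is a vortex.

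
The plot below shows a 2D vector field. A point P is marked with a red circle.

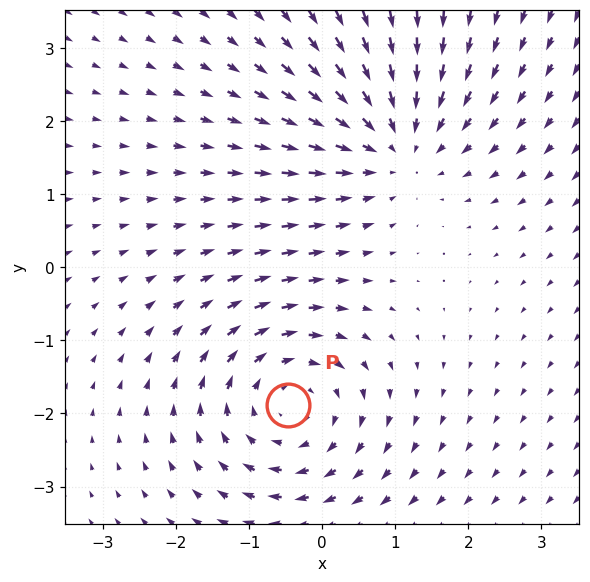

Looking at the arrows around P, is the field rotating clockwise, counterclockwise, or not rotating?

clockwise

Near P at (-0.5, -1.9) the arrows circulate clockwise. The curl (z-component) there is about -4; negative curl means clockwise rotation.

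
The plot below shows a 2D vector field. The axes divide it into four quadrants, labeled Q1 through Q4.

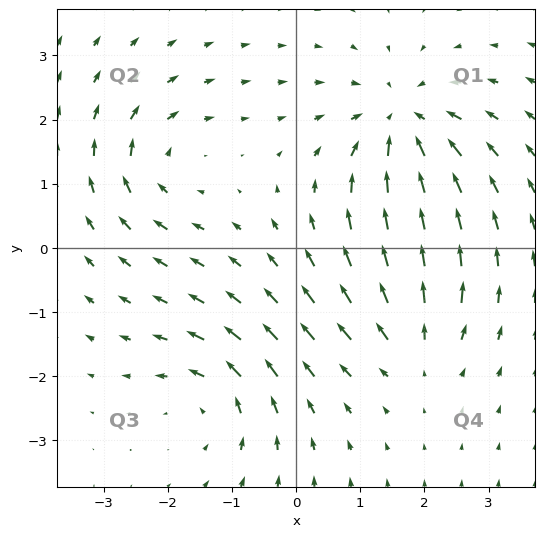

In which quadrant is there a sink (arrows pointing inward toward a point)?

The sink sits at approximately (1.7, 2.0), which lies in quadrant Q1. The divergence there is about -5, negative as expected for a sink.

Q1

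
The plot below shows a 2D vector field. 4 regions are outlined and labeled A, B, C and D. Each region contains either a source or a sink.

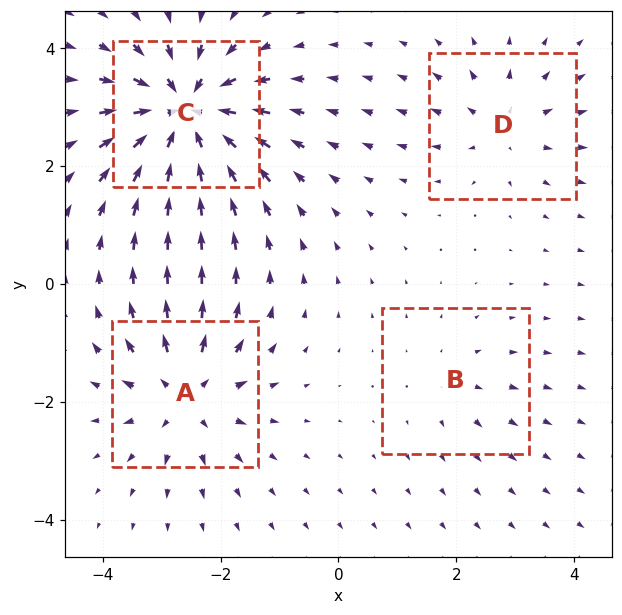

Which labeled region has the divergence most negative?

C

Divergence at each region's feature centre — A: about +6, B: about +2, C: about -8, D: about +4. Region C is most negative.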